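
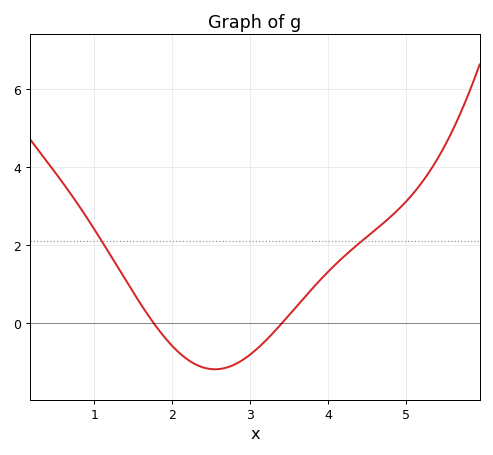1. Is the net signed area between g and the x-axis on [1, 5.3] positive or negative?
positive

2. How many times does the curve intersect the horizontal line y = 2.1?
2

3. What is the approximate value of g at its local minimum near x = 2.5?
-1.2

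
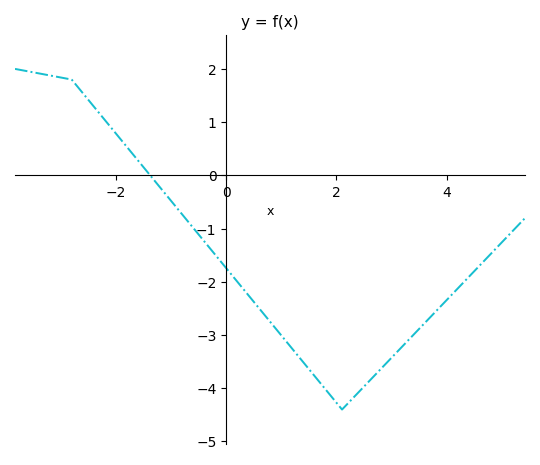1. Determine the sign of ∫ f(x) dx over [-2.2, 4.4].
negative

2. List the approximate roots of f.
-1.38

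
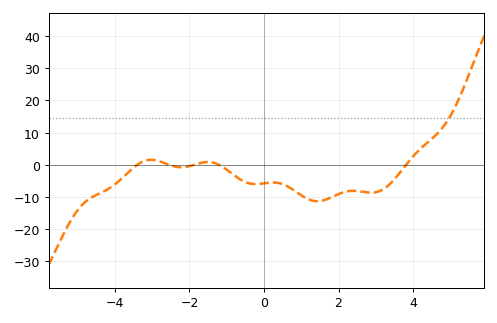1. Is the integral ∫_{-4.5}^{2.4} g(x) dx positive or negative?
negative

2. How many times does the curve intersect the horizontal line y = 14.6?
1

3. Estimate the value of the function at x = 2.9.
-9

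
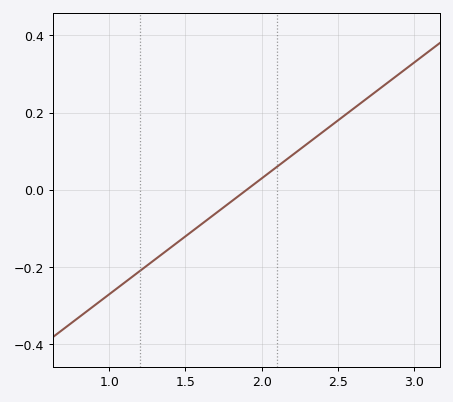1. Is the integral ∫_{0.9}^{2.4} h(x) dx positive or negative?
negative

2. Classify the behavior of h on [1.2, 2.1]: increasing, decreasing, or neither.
increasing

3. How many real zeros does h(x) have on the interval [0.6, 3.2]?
1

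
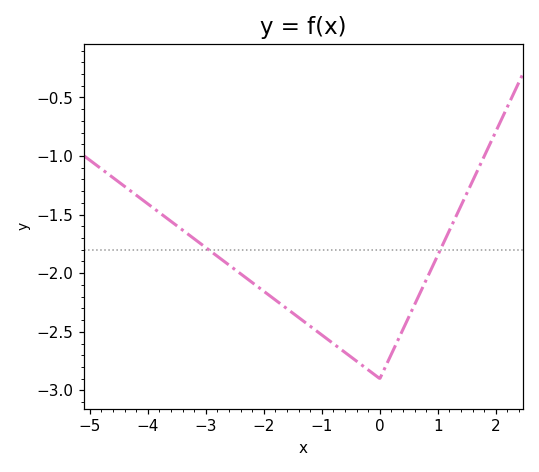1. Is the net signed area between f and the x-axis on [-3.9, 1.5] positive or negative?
negative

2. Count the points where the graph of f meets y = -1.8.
2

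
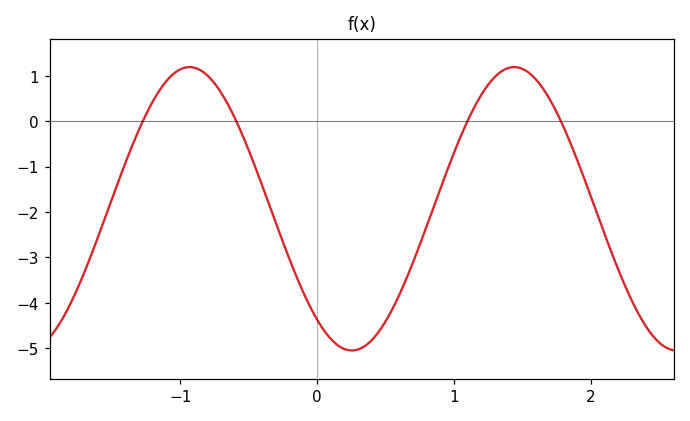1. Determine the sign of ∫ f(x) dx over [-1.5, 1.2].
negative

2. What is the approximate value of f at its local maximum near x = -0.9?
1.2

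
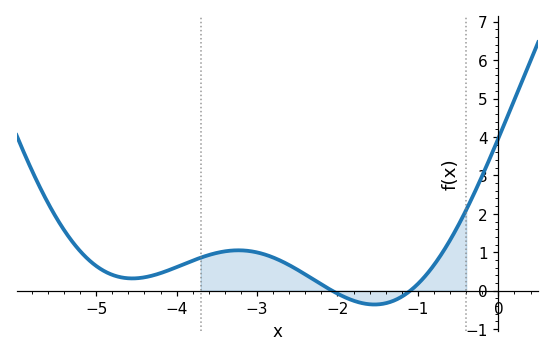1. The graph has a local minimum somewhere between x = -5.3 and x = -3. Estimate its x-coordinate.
-4.55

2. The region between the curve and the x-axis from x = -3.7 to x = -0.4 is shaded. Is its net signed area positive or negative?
positive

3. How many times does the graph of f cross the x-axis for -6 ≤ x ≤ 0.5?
2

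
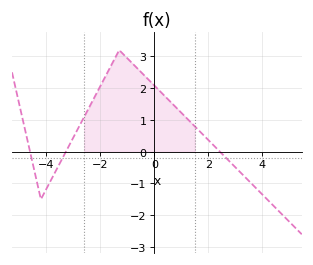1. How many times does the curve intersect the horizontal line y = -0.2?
3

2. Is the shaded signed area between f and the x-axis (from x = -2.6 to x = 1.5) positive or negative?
positive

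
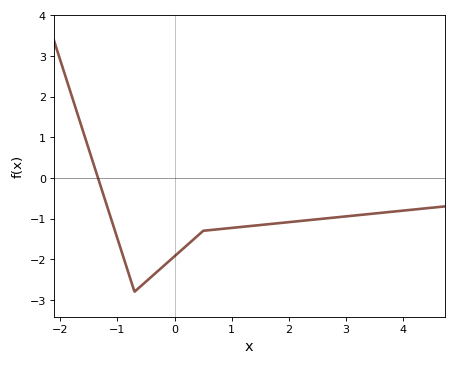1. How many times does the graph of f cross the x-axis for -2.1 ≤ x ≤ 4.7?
1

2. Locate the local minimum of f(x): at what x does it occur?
-0.7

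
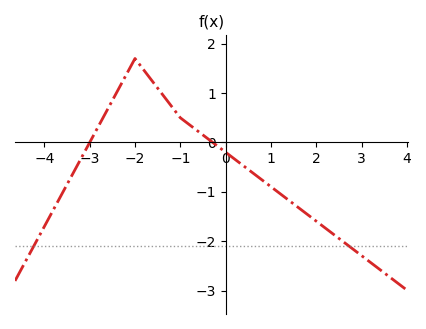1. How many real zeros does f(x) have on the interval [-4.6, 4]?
2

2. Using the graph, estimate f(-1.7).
1.34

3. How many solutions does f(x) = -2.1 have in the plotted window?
2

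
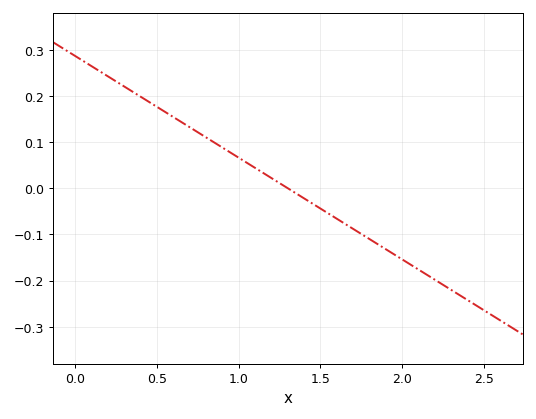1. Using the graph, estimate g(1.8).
-0.11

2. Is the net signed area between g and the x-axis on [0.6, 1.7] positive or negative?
positive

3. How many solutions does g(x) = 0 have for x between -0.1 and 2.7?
1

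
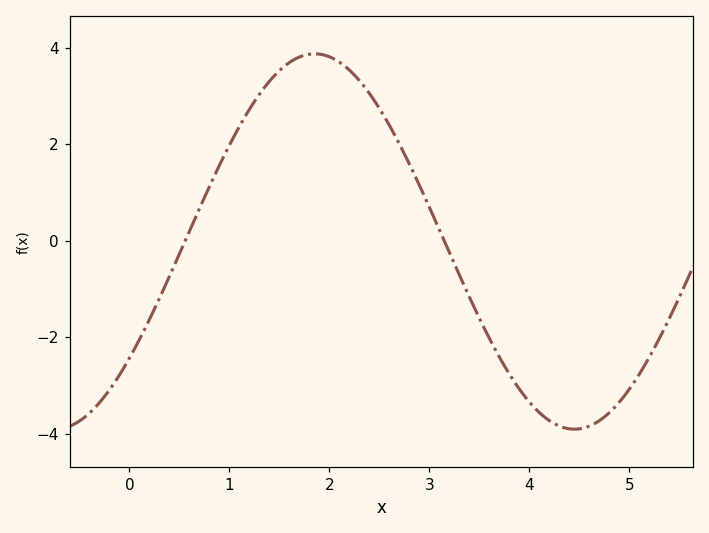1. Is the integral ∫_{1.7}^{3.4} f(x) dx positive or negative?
positive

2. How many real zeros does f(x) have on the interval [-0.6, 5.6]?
2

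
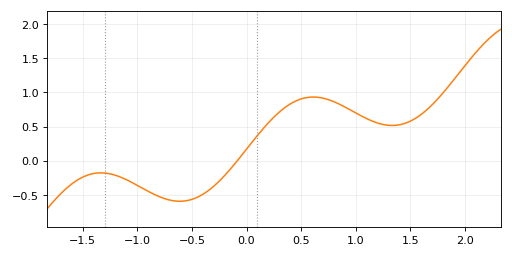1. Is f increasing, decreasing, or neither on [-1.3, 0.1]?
neither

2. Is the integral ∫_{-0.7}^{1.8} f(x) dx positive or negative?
positive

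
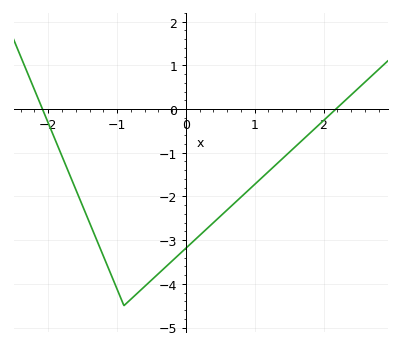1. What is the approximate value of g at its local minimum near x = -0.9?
-4.5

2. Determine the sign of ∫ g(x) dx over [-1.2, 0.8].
negative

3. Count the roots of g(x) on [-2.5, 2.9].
2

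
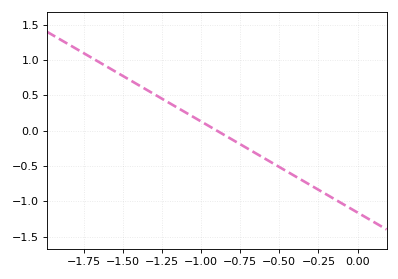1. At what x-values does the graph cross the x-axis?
-0.9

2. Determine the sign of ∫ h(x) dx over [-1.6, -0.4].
positive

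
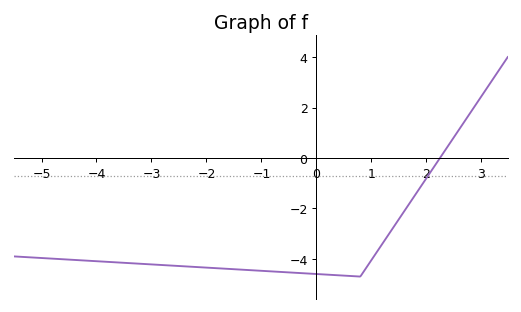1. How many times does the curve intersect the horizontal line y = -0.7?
1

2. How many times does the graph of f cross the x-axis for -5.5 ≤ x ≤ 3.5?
1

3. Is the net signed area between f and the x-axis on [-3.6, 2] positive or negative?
negative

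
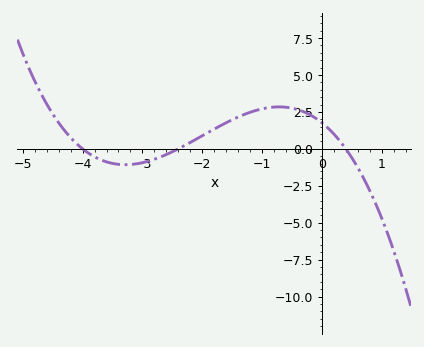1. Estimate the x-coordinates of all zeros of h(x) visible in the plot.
-4, -2.4, 0.4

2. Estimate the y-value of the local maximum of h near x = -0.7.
2.84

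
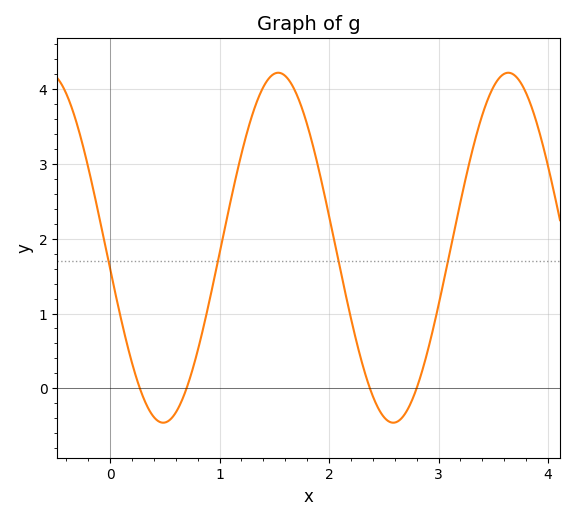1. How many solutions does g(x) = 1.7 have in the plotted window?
4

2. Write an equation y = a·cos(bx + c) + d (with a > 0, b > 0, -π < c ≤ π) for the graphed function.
y = 2.34cos(2.99x + 1.69) + 1.88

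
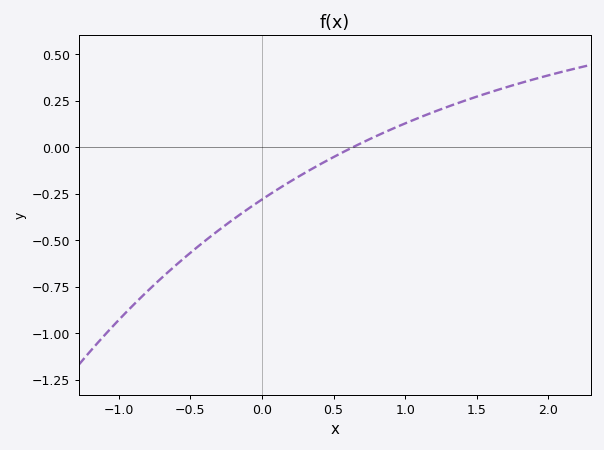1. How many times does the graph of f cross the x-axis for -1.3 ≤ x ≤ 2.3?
1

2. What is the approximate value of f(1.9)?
0.36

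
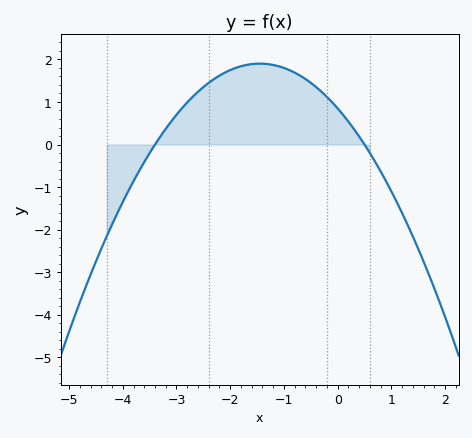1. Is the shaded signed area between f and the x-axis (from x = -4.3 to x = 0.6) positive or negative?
positive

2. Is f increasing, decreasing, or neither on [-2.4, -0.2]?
neither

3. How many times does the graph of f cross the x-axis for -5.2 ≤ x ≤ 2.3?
2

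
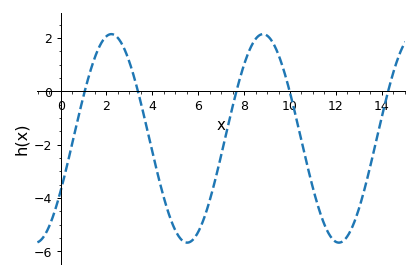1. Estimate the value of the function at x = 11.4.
-4.8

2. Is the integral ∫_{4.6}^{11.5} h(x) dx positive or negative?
negative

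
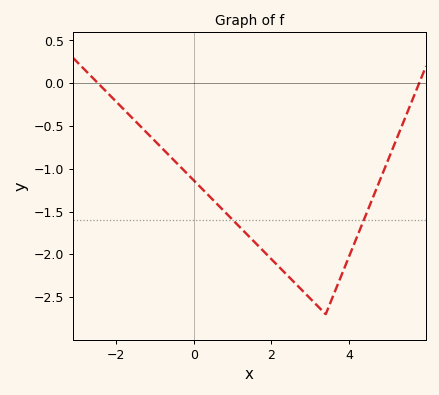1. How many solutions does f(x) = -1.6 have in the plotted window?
2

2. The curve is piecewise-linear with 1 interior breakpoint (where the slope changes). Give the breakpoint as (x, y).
(3.4, -2.7)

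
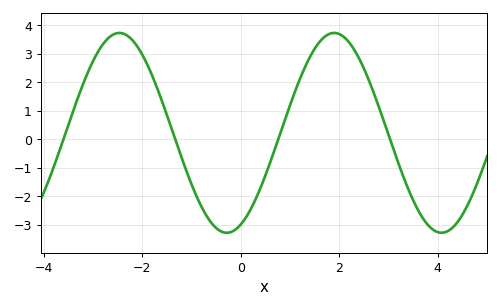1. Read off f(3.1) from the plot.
-0.3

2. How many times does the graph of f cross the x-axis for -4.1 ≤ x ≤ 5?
4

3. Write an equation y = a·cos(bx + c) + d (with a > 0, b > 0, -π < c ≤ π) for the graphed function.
y = 3.51cos(1.4x - 2.7) + 0.22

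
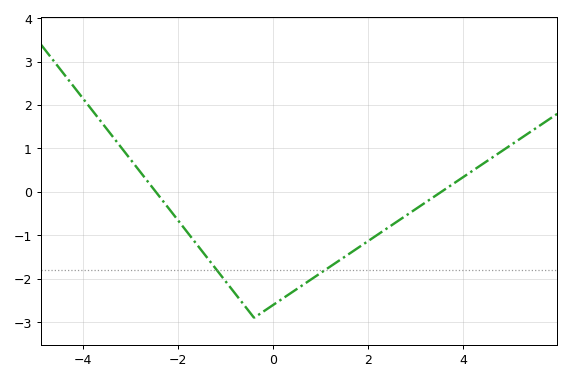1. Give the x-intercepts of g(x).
-2.4, 3.6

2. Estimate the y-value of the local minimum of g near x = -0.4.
-2.9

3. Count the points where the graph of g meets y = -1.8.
2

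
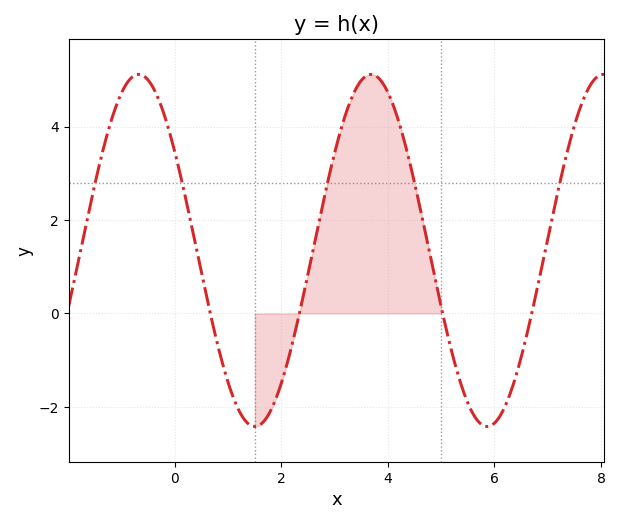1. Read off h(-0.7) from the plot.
5.2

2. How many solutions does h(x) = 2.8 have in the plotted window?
5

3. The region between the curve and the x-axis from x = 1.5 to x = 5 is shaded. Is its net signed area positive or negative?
positive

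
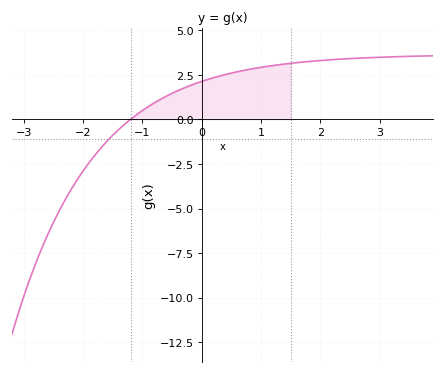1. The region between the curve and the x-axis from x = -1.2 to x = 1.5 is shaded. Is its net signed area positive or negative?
positive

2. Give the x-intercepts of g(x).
-1.2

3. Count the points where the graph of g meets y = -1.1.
1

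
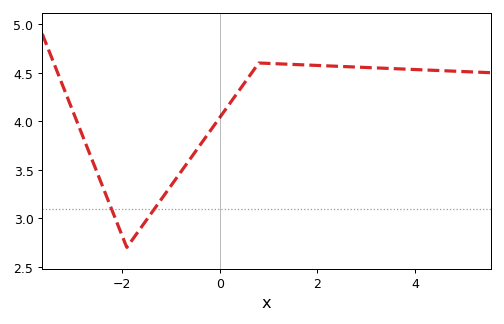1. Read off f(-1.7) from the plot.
2.84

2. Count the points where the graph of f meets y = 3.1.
2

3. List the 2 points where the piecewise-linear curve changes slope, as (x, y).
(-1.9, 2.7); (0.8, 4.6)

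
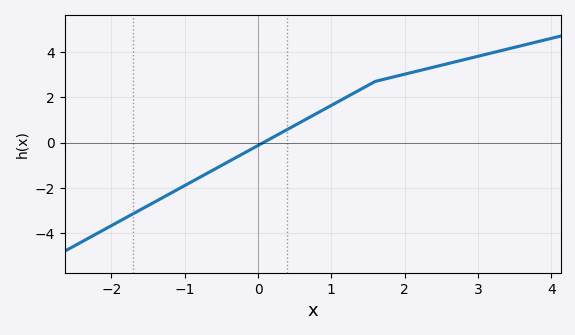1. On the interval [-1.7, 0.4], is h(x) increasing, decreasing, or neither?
increasing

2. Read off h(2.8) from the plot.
3.6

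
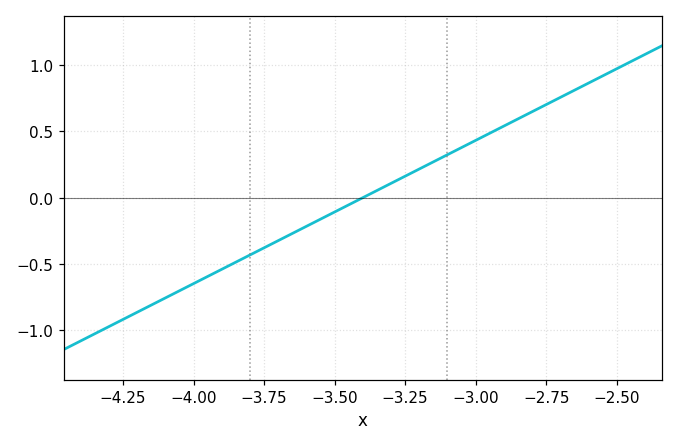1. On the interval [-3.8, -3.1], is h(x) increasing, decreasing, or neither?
increasing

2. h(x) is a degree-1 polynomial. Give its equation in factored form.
y = 1.08(x + 3.4)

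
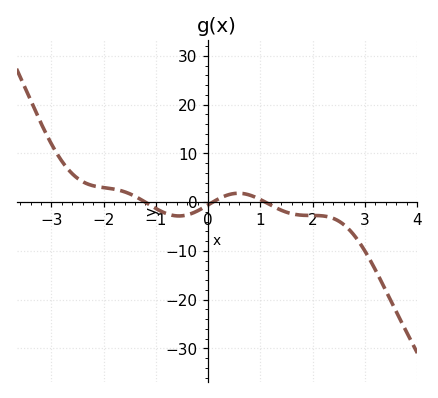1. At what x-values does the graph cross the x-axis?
-1.2, 0.087, 1.1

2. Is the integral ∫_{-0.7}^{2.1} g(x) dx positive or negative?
negative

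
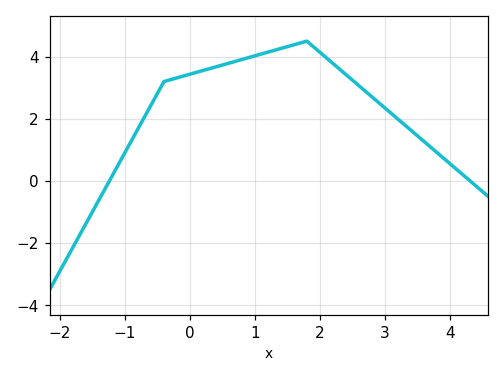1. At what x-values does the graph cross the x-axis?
-1.24, 4.31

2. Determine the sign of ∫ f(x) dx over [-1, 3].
positive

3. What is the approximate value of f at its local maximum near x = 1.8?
4.5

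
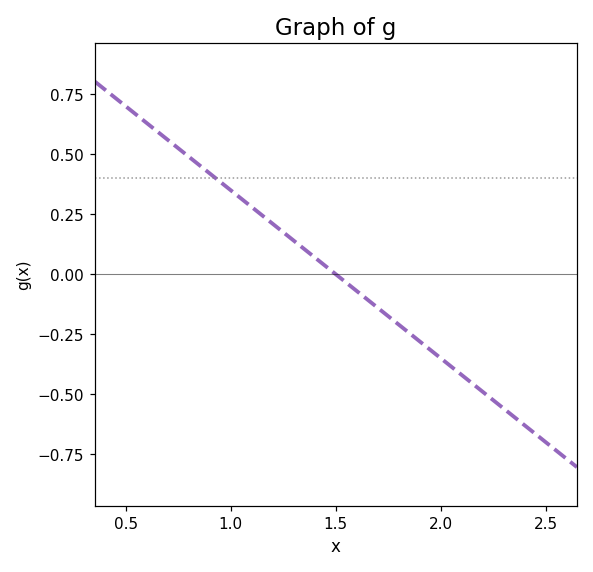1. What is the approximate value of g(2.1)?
-0.42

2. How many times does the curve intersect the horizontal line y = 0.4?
1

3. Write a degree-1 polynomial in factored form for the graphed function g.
y = -0.7(x - 1.5)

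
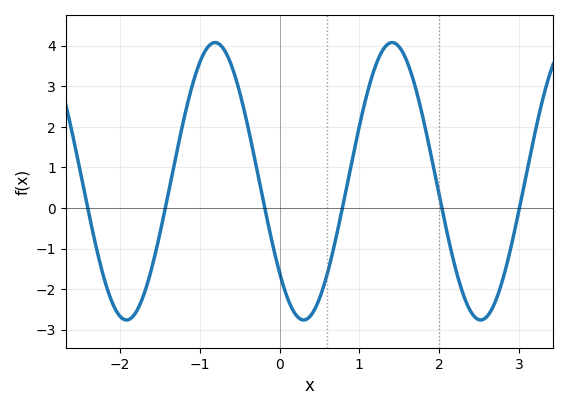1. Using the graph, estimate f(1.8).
2.2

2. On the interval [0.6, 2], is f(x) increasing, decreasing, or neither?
neither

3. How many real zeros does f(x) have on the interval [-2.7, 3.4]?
6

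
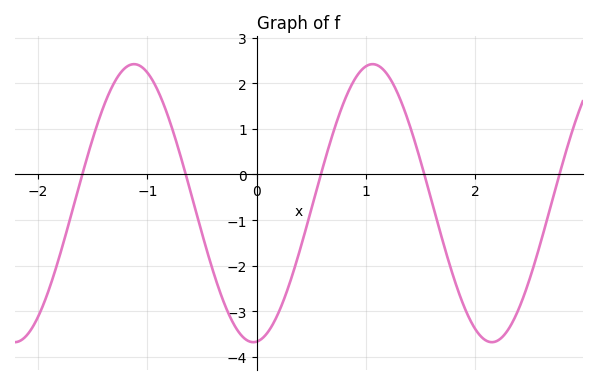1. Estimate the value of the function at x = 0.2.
-3.03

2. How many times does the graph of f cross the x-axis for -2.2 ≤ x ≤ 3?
5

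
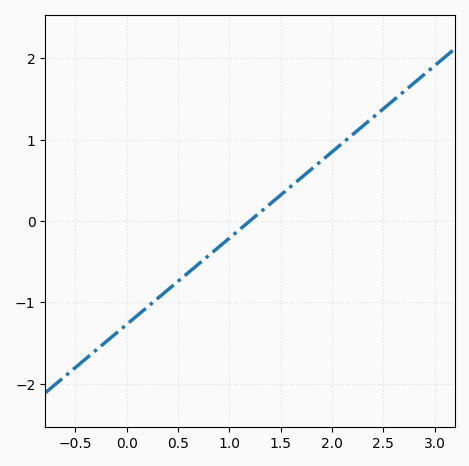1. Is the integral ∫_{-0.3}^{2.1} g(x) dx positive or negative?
negative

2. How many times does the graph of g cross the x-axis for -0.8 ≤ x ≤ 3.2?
1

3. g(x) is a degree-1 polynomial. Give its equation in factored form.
y = 1.06(x - 1.2)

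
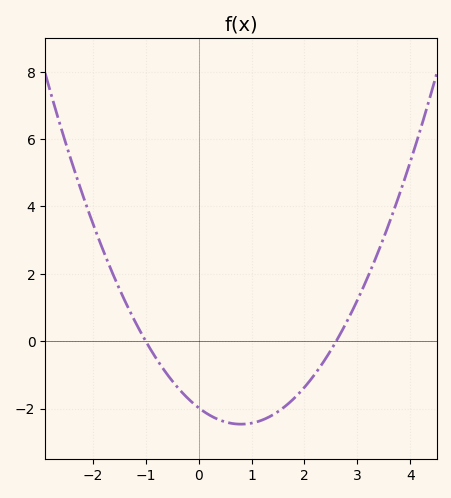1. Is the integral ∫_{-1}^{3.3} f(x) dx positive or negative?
negative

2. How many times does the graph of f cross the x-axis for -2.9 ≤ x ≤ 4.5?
2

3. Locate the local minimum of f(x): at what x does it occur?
0.8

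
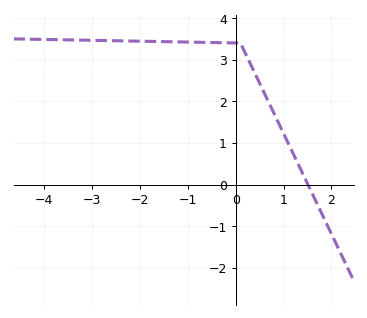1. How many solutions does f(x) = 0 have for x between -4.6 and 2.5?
1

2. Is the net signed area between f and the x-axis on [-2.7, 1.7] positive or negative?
positive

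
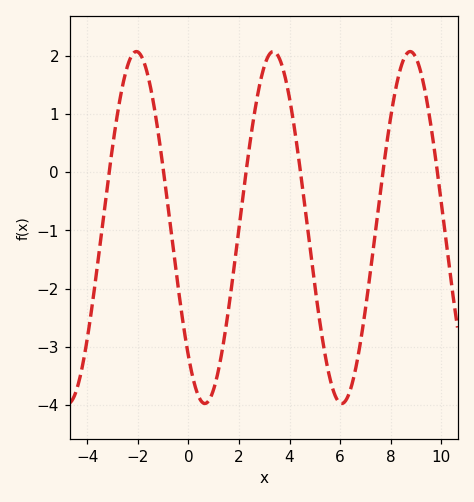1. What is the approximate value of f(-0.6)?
-1.3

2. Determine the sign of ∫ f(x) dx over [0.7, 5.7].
negative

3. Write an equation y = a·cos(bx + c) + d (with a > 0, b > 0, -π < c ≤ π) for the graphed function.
y = 3.02cos(1.2x + 2.4) - 0.95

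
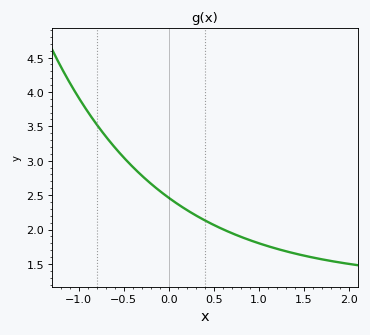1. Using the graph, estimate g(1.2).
1.7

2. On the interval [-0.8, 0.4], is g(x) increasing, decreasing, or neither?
decreasing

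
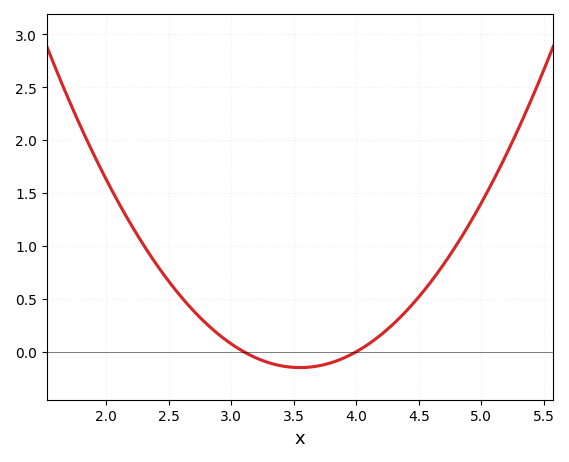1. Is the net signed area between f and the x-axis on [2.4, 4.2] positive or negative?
positive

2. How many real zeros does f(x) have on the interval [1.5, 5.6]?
2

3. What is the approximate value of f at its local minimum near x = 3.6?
-0.15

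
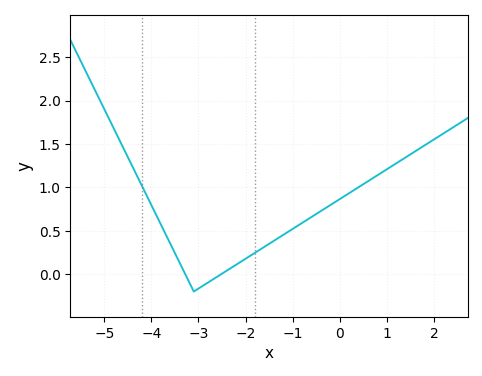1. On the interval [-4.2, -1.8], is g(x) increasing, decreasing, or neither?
neither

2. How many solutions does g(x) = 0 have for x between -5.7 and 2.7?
2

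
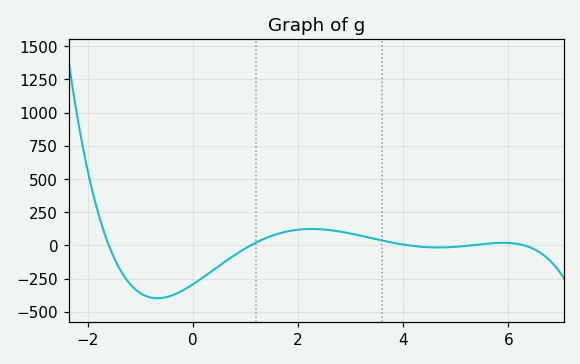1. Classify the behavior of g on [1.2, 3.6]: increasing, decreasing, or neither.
neither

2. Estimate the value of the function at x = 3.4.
50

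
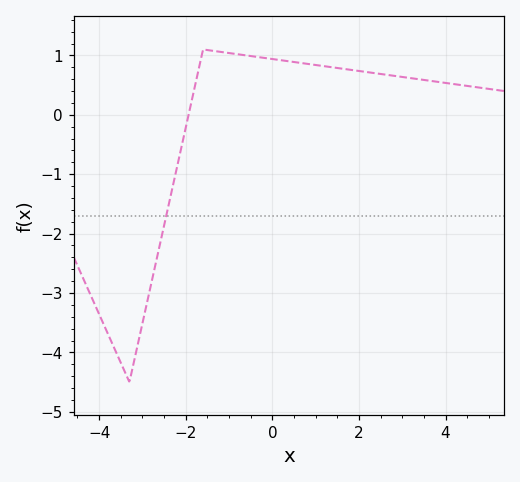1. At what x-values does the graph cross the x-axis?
-2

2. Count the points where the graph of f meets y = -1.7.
1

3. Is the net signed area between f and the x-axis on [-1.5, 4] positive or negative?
positive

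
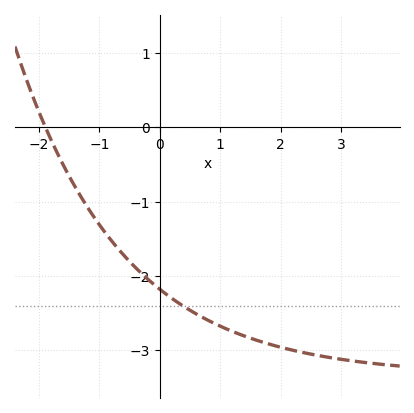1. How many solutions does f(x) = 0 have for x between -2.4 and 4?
1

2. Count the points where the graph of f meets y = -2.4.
1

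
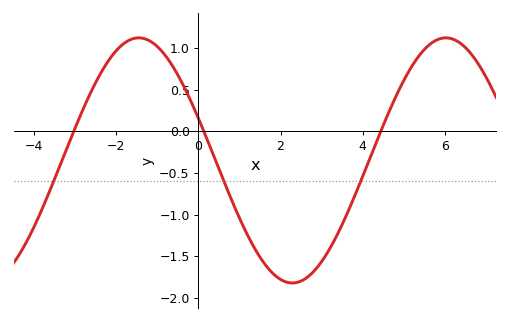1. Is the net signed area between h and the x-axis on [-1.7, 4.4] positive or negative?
negative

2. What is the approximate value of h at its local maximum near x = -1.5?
1.12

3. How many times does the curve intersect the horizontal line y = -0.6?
3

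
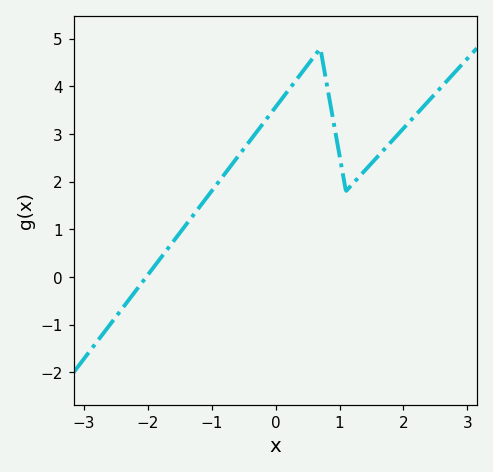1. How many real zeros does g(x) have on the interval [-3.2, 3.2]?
1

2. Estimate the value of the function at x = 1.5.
2.4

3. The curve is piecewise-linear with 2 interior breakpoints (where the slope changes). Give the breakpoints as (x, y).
(0.7, 4.8); (1.1, 1.8)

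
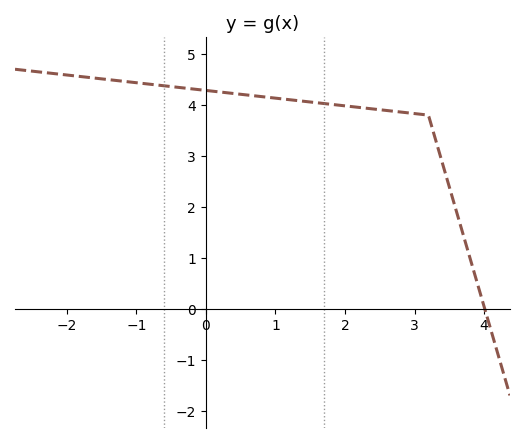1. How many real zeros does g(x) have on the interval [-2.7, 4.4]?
1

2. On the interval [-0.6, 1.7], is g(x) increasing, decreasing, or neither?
decreasing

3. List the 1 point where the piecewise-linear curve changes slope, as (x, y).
(3.2, 3.8)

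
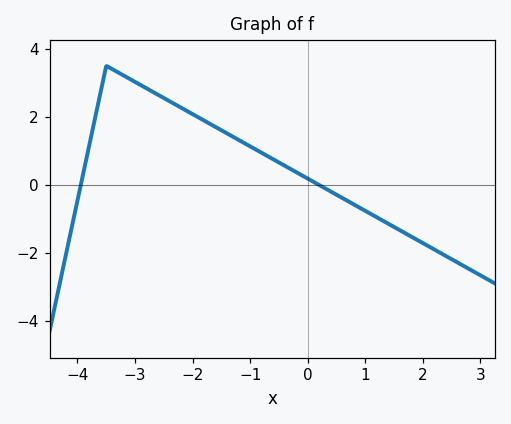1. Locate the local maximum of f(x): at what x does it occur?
-3.5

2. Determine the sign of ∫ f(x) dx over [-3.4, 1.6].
positive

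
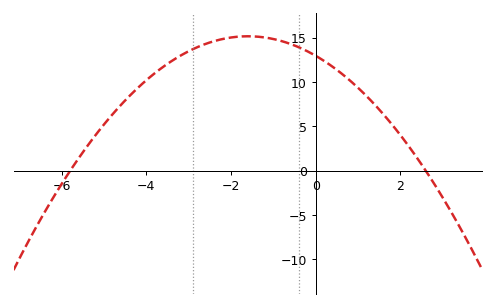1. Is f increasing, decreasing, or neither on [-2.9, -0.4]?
neither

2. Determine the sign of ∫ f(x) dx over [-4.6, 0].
positive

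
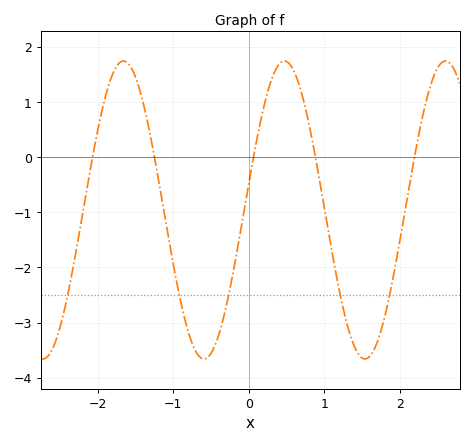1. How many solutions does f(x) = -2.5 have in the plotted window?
5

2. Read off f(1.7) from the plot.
-3.4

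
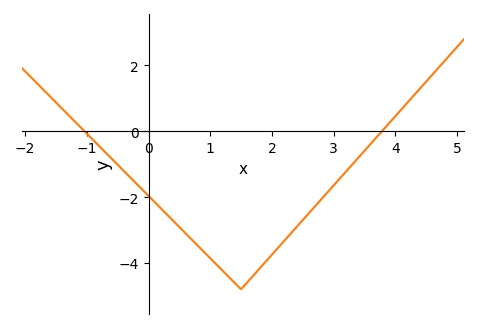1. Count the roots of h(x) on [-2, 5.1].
2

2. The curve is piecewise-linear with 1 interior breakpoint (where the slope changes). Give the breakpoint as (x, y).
(1.5, -4.8)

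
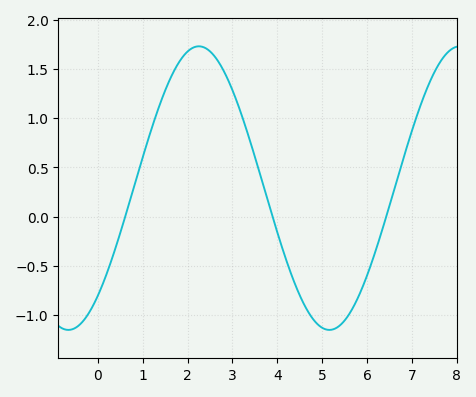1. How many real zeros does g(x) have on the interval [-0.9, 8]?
3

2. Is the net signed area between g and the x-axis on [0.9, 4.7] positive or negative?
positive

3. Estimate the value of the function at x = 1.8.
1.56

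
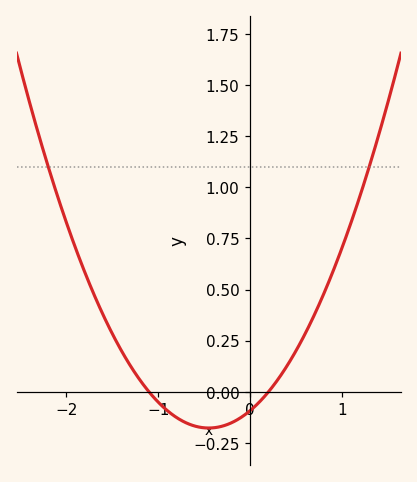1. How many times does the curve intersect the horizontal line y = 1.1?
2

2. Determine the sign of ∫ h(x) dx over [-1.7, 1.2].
positive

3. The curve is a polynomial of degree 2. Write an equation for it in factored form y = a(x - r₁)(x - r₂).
y = 0.42(x + 1.1)(x - 0.2)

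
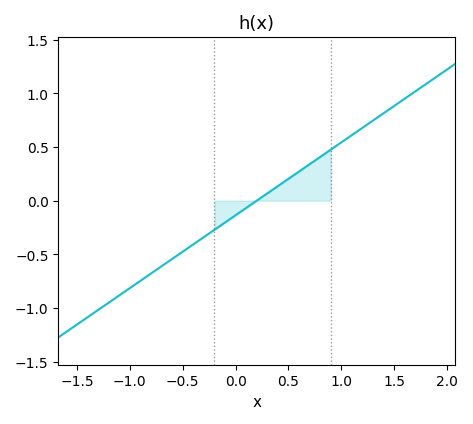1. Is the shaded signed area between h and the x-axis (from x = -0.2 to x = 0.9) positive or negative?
positive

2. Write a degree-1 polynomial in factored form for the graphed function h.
y = 0.68(x - 0.2)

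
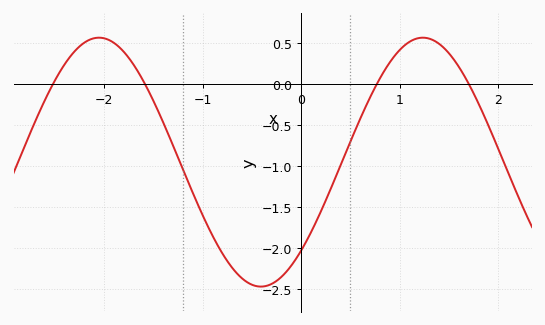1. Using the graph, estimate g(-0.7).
-2.24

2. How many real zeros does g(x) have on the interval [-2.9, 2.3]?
4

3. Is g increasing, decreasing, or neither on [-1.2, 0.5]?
neither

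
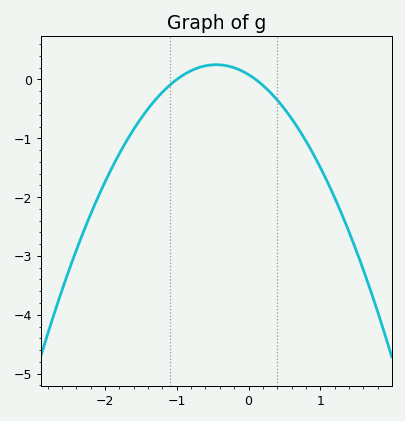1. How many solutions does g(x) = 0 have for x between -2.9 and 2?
2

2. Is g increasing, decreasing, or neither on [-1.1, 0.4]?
neither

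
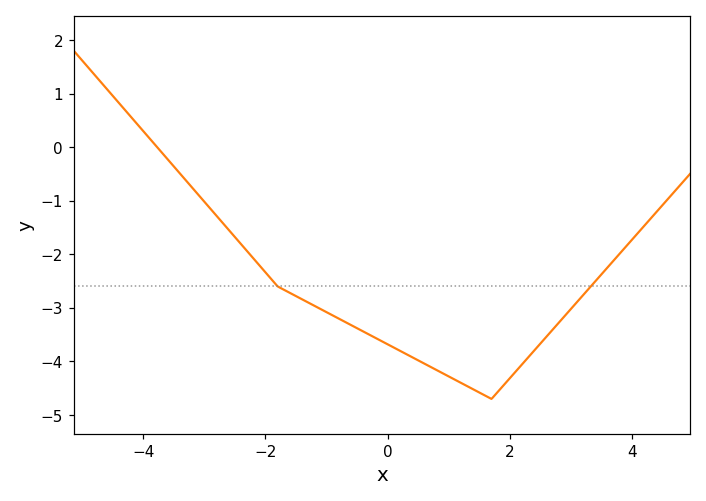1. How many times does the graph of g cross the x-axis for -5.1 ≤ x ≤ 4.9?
1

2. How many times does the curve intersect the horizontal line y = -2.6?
2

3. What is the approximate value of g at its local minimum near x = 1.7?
-4.7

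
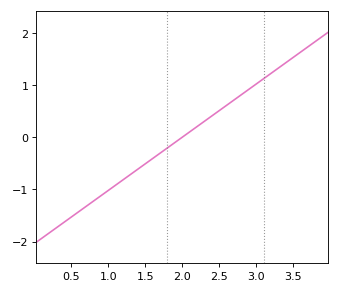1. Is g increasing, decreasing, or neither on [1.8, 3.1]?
increasing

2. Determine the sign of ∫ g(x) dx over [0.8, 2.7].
negative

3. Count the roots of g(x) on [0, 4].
1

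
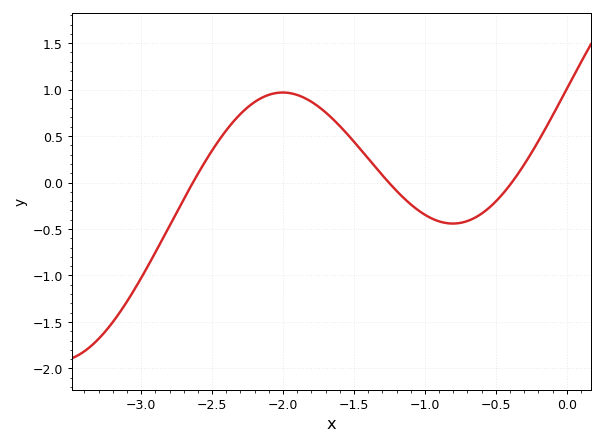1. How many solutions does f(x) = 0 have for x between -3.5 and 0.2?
3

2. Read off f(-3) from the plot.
-1.03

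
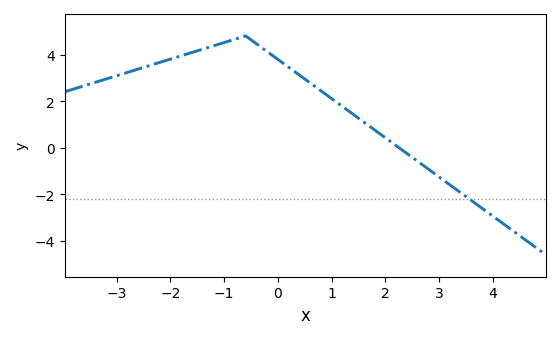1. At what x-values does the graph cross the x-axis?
2.25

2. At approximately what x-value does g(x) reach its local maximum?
-0.601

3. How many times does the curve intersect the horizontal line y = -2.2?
1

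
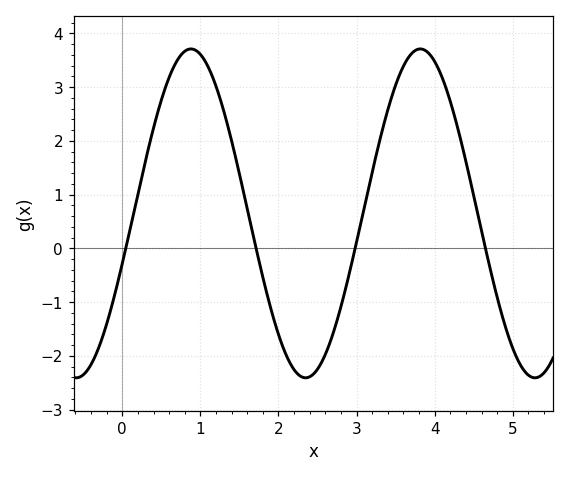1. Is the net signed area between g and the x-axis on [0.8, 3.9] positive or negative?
positive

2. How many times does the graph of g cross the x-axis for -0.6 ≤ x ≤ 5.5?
4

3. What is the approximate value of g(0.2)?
1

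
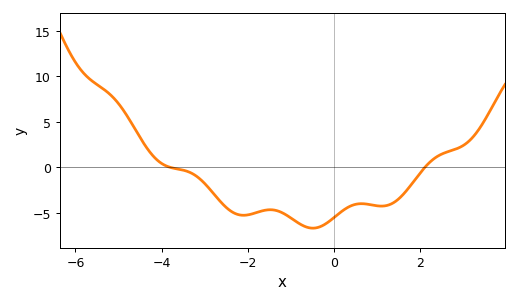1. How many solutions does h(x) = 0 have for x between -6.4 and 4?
2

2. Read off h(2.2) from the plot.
0.5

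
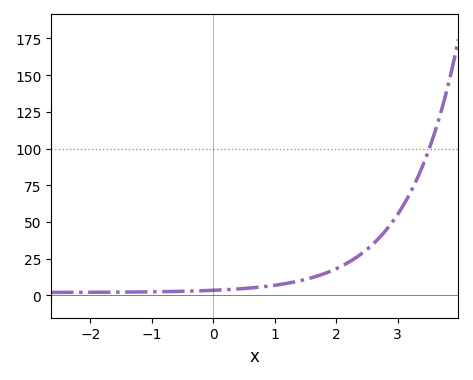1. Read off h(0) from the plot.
3.52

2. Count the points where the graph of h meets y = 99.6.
1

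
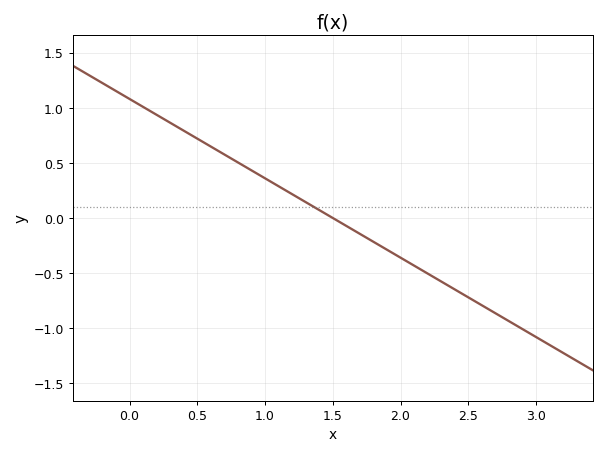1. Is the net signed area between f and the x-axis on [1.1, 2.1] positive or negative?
negative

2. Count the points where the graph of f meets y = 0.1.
1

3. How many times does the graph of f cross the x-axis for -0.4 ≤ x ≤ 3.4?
1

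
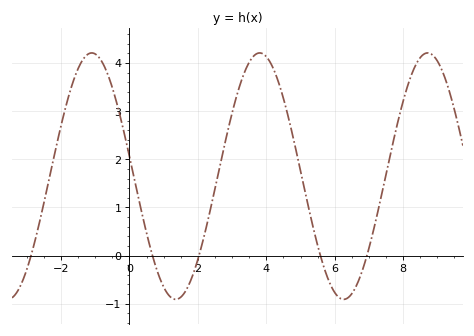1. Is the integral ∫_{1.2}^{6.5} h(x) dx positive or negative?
positive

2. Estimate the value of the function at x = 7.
0.153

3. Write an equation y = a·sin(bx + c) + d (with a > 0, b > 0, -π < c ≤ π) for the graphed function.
y = 2.56sin(1.28x + 2.98) + 1.65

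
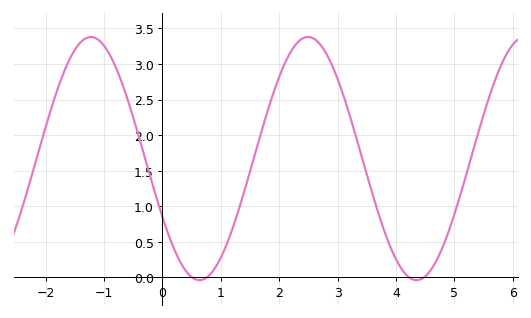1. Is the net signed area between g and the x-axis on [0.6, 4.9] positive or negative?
positive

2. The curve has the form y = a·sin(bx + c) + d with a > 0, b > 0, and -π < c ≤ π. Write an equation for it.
y = 1.71sin(1.7x - 2.6) + 1.67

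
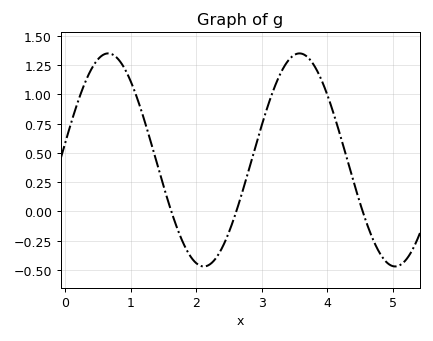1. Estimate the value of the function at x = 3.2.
1.07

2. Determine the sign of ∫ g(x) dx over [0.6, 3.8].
positive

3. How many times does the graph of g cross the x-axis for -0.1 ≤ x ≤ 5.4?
3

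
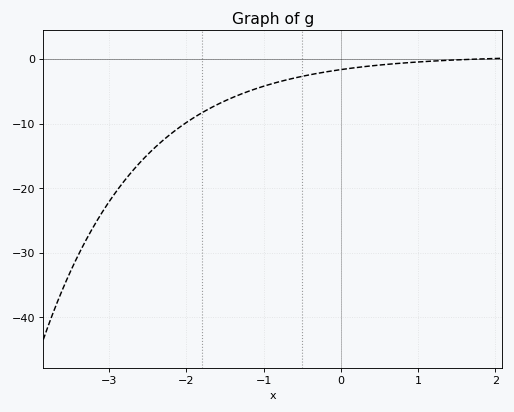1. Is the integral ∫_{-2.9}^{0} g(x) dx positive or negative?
negative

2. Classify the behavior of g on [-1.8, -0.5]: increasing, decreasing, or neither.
increasing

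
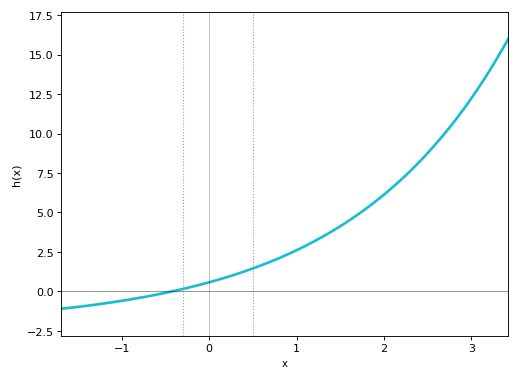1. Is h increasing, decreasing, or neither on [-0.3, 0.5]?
increasing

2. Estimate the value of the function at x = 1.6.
4.49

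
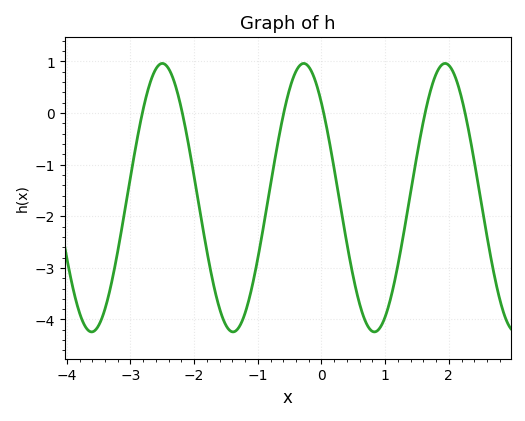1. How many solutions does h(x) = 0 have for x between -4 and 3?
6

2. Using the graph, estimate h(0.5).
-3.18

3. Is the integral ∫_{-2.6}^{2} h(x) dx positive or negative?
negative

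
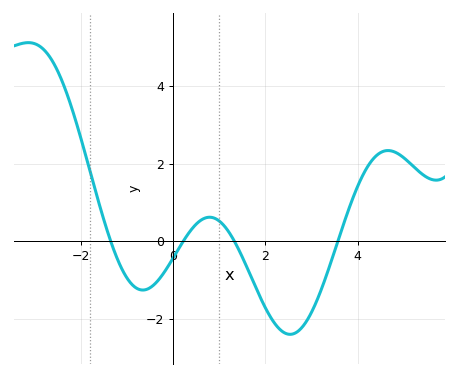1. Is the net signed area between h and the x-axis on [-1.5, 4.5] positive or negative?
negative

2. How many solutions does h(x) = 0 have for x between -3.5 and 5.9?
4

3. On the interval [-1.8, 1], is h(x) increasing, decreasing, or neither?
neither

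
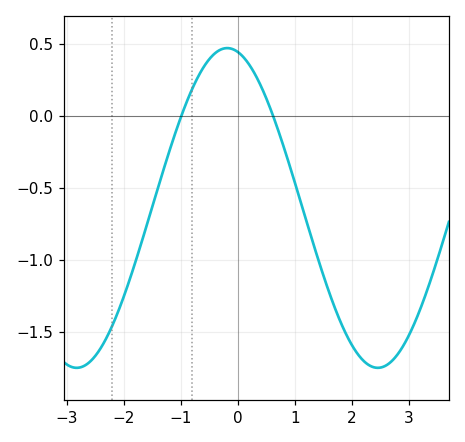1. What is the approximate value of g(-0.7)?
0.25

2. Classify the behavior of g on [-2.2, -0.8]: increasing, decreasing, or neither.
increasing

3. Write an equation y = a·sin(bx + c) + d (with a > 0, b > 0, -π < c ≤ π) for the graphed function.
y = 1.11sin(1.2x + 1.8) - 0.64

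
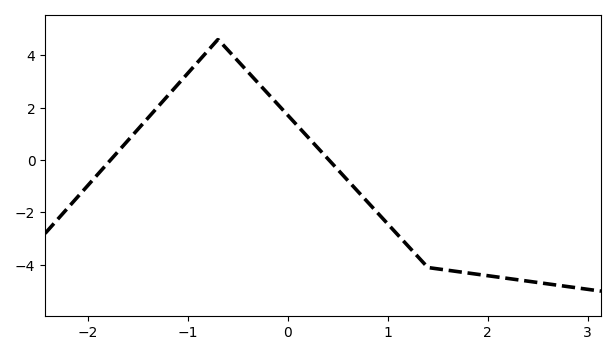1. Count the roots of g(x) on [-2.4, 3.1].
2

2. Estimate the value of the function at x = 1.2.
-3.27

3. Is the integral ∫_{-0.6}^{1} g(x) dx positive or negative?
positive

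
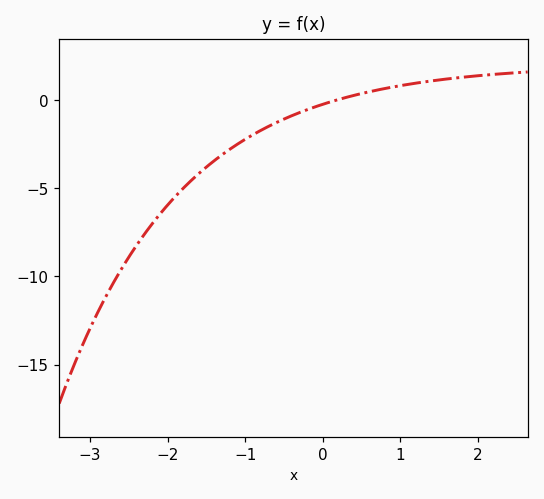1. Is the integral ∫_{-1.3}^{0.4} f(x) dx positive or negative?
negative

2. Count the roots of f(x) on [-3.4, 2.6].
1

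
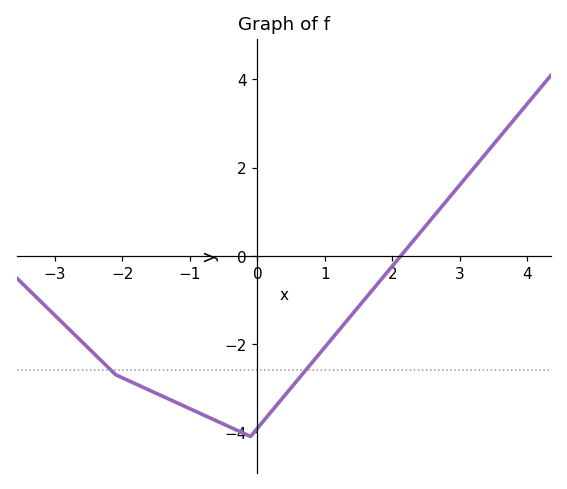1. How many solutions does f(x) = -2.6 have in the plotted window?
2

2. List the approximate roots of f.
2.2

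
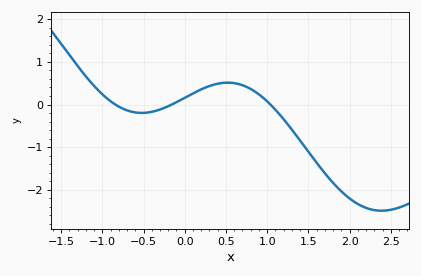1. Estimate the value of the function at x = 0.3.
0.434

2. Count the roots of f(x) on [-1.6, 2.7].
3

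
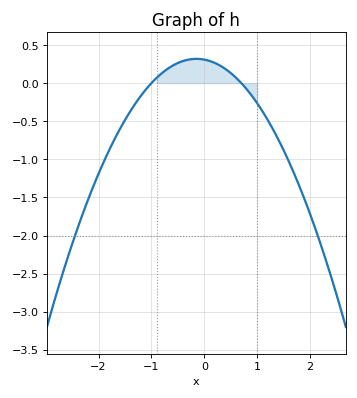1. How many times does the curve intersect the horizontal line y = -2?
2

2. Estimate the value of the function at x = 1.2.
-0.484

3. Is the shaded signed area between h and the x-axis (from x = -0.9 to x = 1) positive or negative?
positive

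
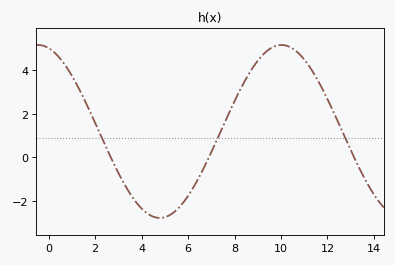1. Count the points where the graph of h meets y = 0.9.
3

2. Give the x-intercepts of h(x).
2.6, 6.8, 13.2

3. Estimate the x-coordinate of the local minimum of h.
4.8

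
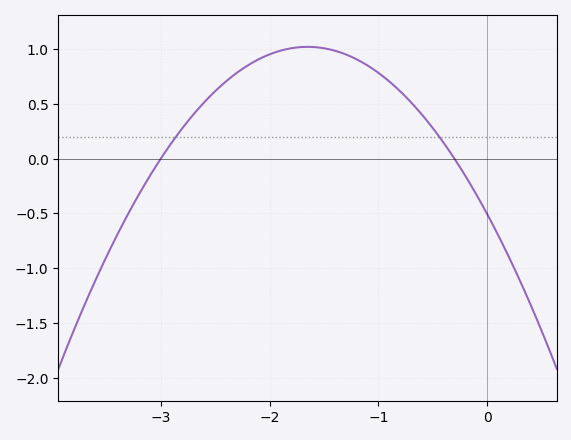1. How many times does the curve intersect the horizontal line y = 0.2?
2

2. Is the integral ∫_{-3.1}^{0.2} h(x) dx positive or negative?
positive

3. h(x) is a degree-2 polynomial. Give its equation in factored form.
y = -0.56(x + 3)(x + 0.3)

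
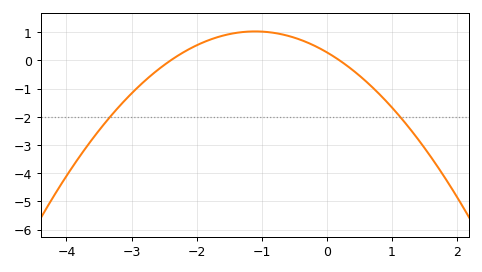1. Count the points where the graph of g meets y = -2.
2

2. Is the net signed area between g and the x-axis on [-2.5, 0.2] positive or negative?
positive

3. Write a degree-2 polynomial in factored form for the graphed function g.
y = -0.61(x + 2.4)(x - 0.2)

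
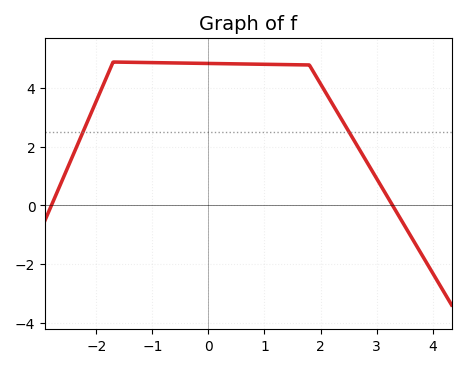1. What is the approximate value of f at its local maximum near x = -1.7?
4.8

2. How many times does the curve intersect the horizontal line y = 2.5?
2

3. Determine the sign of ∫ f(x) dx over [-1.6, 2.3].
positive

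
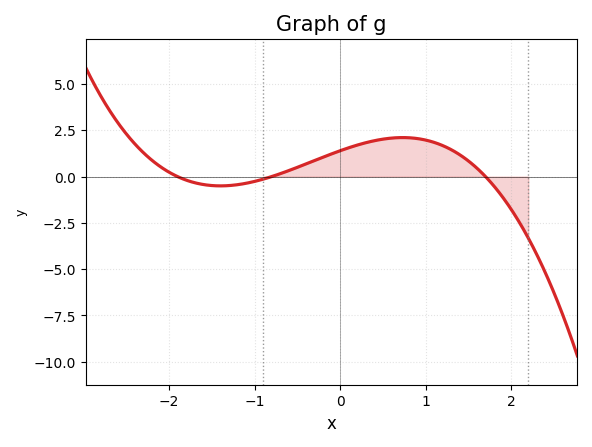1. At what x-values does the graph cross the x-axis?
-1.9, -0.8, 1.7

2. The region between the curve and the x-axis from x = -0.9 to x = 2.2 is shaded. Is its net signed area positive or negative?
positive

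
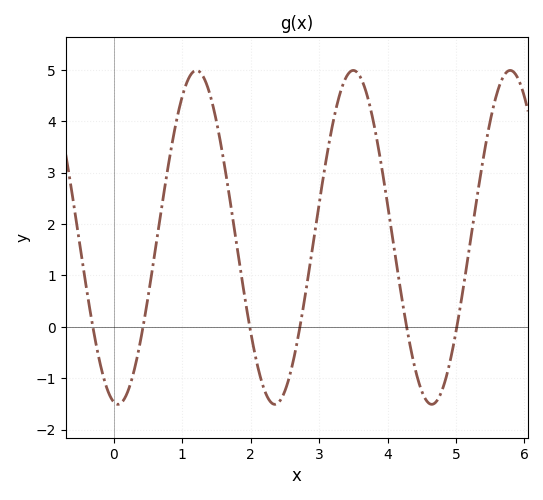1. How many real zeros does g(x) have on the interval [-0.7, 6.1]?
6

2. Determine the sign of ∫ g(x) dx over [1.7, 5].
positive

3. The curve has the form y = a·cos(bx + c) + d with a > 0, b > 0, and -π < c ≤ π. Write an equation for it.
y = 3.25cos(2.74x + 2.98) + 1.74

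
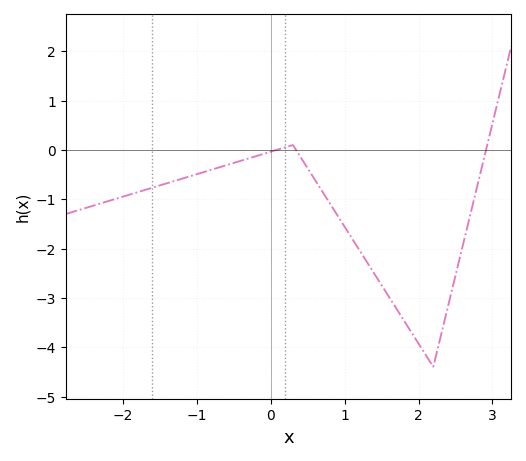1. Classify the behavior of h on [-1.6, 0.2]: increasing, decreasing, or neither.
increasing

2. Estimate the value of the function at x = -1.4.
-0.7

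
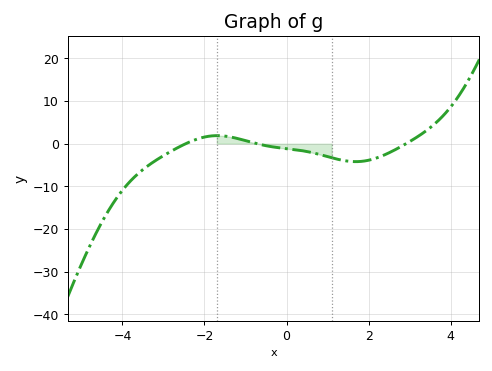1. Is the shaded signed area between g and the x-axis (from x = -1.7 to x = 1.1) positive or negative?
negative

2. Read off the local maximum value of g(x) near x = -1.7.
2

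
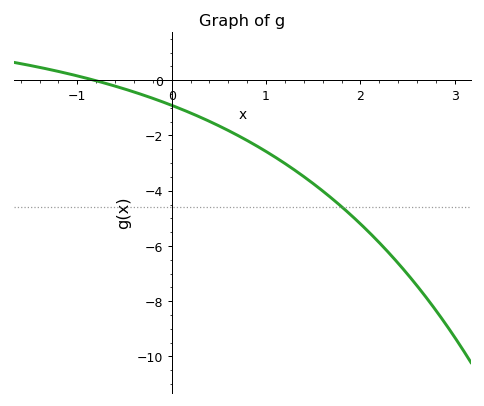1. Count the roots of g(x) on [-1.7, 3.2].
1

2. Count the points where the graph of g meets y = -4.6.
1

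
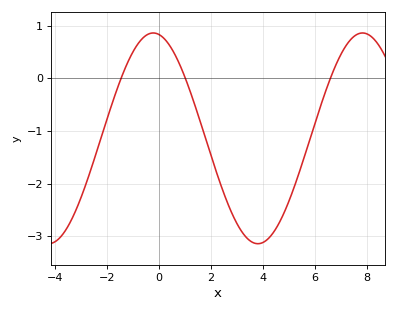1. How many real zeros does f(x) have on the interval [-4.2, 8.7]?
3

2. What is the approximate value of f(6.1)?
-0.711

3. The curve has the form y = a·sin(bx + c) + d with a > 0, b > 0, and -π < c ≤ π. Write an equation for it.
y = 2sin(0.78x + 1.74) - 1.14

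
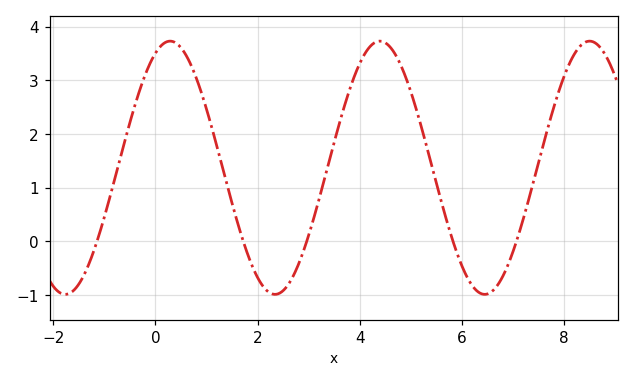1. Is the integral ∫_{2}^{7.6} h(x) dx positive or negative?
positive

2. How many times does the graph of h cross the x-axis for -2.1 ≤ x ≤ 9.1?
5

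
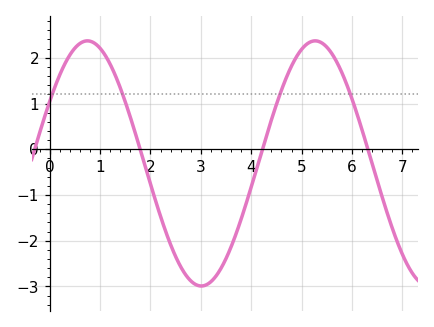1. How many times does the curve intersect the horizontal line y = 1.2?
4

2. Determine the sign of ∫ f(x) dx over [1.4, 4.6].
negative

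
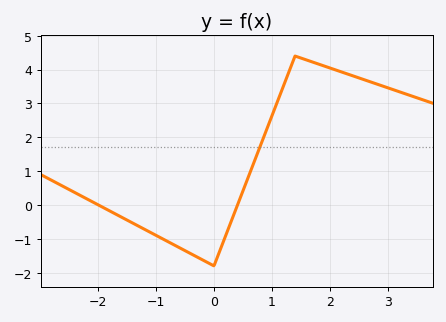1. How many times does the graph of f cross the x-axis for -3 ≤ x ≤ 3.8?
2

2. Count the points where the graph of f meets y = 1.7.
1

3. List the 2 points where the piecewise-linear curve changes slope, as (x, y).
(0, -1.8); (1.4, 4.4)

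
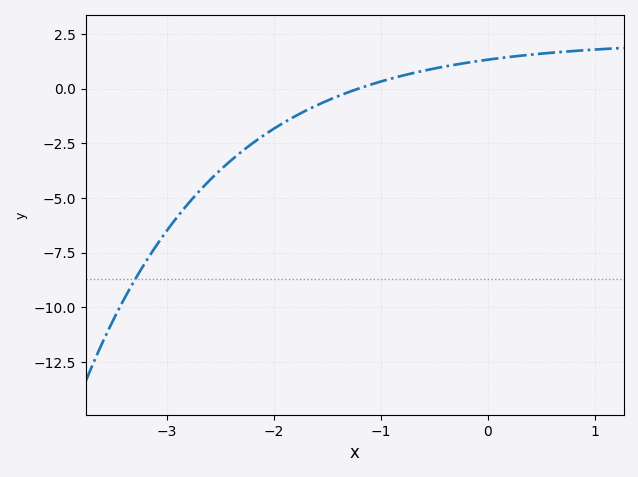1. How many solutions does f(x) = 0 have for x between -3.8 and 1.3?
1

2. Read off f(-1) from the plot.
0.323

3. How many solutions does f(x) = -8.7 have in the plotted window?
1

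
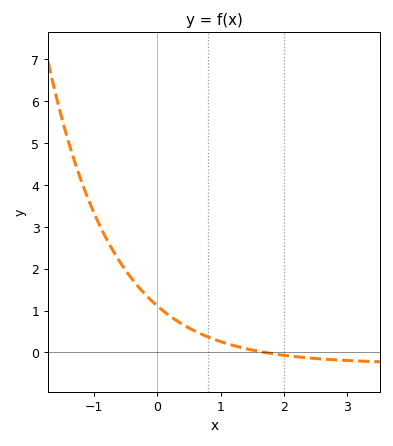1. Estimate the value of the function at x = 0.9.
0.312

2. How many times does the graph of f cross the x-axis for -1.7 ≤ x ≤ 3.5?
1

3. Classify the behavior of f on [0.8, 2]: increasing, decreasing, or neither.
decreasing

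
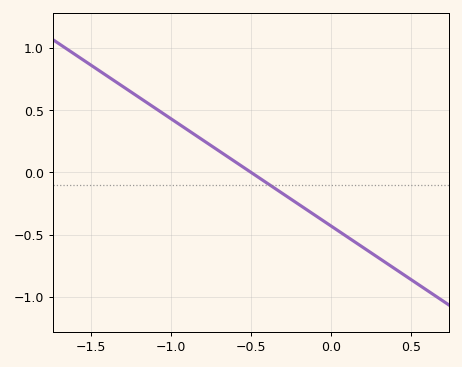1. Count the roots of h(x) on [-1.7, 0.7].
1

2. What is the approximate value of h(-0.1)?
-0.344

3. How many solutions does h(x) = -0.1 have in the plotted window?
1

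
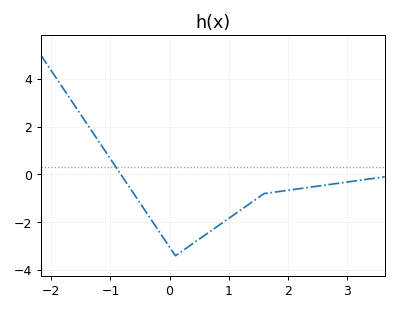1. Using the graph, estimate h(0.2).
-3.23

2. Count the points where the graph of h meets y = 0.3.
1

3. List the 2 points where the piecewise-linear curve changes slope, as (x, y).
(0.1, -3.4); (1.6, -0.8)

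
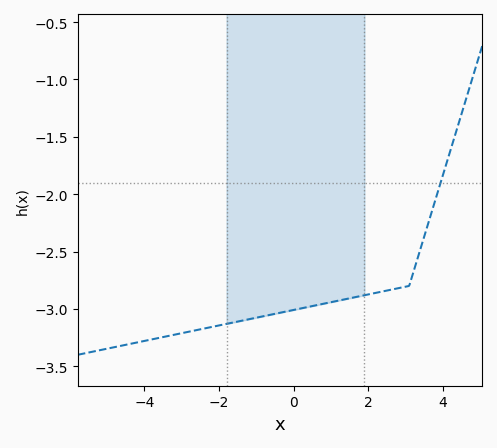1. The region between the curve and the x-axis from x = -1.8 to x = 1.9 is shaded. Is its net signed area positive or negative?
negative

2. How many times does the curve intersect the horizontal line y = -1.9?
1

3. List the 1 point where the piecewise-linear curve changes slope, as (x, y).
(3.1, -2.8)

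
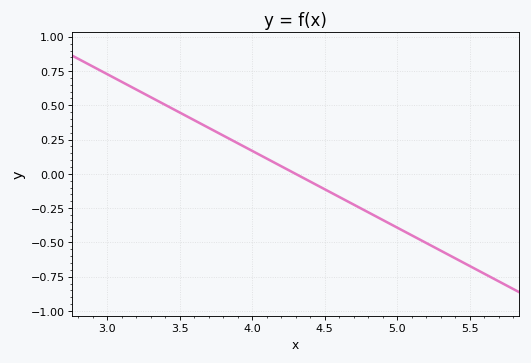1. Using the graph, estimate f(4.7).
-0.224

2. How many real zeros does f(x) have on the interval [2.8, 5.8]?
1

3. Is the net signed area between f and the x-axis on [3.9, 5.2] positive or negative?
negative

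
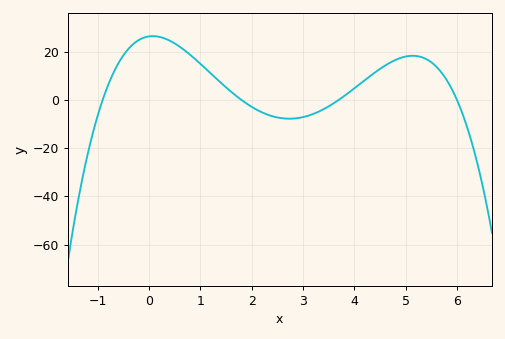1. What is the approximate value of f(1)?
15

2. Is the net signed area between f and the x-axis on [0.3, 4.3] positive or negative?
positive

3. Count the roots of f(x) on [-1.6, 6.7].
4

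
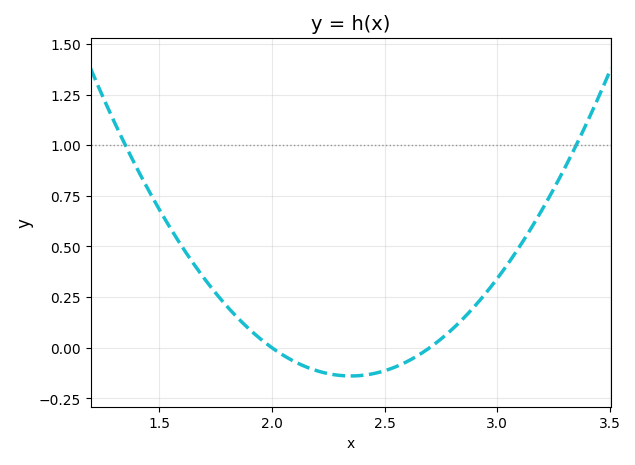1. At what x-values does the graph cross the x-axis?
2, 2.7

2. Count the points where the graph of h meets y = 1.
2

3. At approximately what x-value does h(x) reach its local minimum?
2.35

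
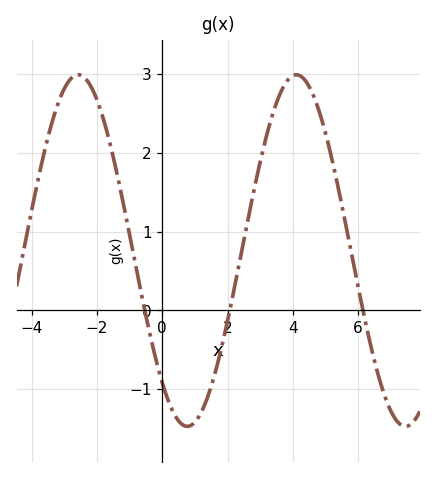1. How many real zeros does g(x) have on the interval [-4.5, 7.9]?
3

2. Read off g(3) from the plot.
1.89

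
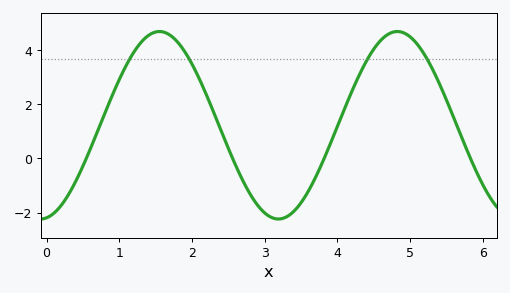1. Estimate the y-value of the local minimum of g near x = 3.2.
-2.2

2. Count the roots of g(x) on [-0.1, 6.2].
4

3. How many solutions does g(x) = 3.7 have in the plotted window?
4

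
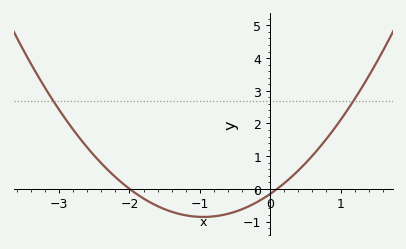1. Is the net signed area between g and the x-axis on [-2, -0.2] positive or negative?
negative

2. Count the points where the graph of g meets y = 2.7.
2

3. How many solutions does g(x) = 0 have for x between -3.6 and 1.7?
2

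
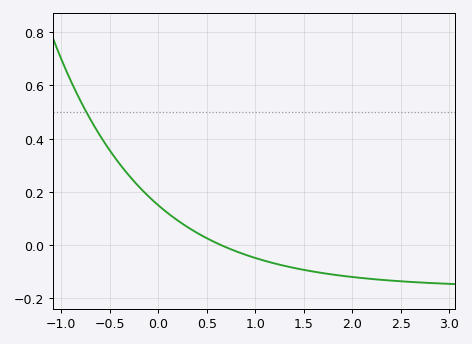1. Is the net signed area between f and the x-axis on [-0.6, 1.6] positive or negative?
positive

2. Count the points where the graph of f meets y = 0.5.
1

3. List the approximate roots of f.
0.648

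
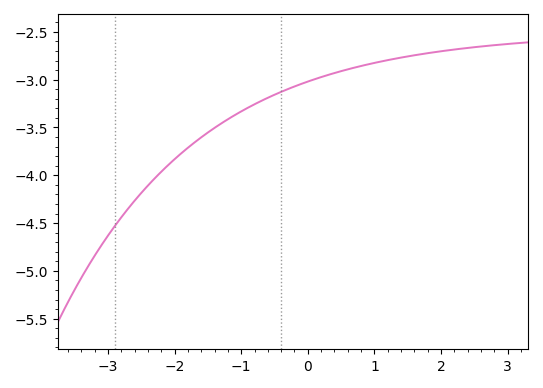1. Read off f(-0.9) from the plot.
-3.29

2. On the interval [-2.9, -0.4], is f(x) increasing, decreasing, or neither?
increasing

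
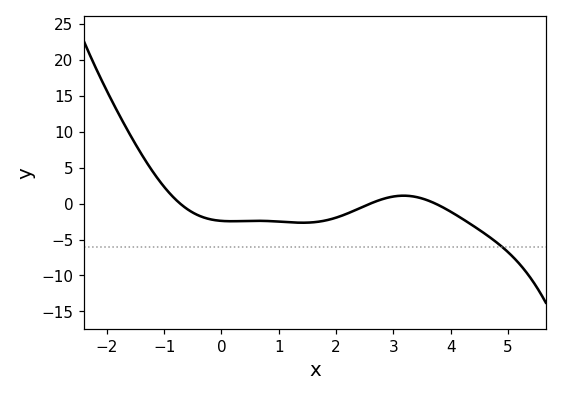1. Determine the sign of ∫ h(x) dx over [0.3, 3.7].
negative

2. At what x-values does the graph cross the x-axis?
-0.8, 2.6, 3.8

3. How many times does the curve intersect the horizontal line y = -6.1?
1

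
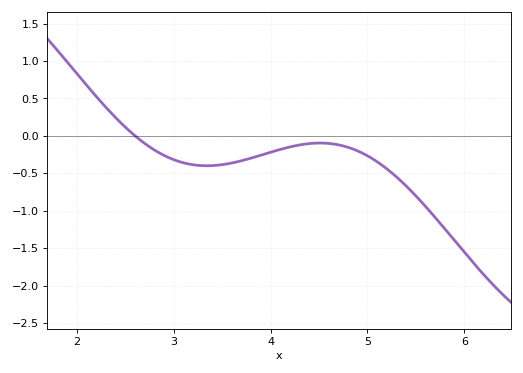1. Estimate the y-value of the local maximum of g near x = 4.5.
-0.096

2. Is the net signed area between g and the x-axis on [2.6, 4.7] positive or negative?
negative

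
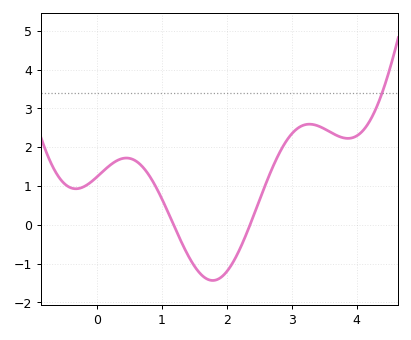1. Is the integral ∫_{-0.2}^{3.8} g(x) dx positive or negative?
positive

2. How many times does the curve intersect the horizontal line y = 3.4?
1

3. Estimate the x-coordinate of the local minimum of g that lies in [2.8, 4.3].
3.9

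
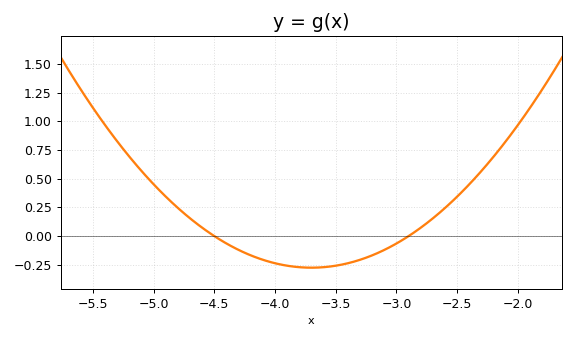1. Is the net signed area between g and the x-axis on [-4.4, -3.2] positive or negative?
negative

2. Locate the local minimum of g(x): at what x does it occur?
-3.7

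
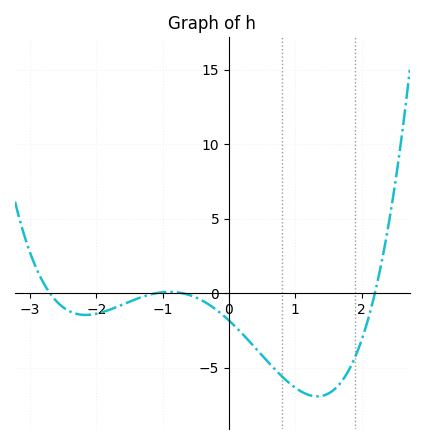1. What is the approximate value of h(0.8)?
-5.5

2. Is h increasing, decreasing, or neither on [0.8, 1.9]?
neither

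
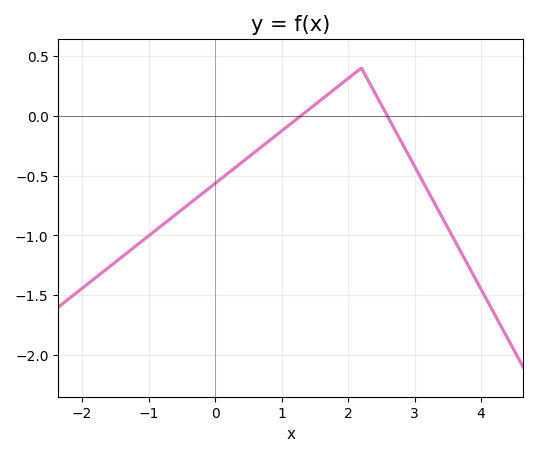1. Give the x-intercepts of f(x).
1.3, 2.6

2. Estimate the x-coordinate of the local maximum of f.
2.2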